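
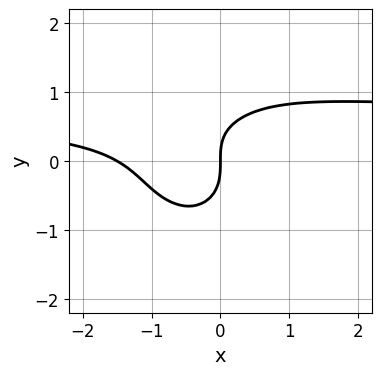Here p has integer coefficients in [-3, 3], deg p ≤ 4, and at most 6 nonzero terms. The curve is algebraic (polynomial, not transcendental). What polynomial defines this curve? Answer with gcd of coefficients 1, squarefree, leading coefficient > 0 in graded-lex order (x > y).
3*x^2*y + 3*y^3 - 2*x^2 + x*y - 3*x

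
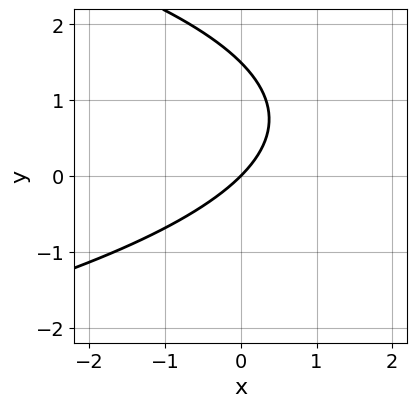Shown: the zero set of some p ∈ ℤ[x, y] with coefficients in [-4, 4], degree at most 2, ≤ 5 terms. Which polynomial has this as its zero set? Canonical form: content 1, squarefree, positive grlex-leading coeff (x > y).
First, degree: a generic line meets the curve in up to 2 points, so deg p = 2.
Next, observable constraints: it crosses the x-axis at the gridline x = 0; it crosses the y-axis at the gridline y = 0.
Finally, matching integer coefficients to the picture gives p.

2*y^2 + 3*x - 3*y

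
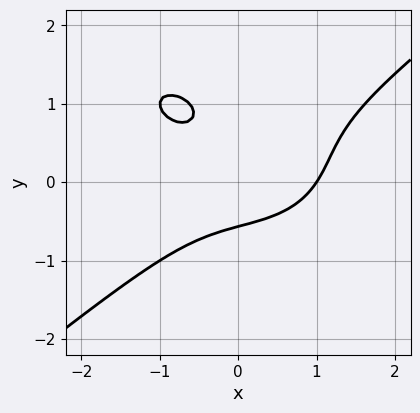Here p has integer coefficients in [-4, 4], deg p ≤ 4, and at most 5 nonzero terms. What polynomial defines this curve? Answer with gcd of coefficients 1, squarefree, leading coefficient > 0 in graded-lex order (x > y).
x^3 - 2*y^3 - 2*x*y + 2*y^2 - 1

1. deg p = 3.
2. Observable constraints: it meets the x-axis at x = 1 (among the integer gridlines).
3. The integer polynomial consistent with all of this is the stated p.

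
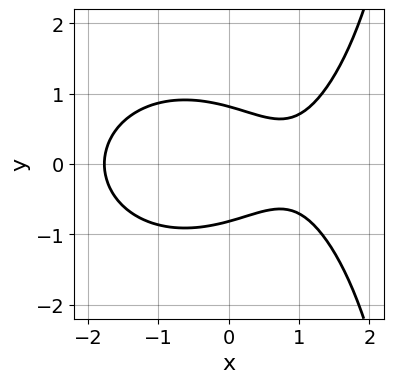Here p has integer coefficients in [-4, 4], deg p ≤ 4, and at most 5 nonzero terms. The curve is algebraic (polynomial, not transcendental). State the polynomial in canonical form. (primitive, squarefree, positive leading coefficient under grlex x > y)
x^3 + x*y^2 - 3*y^2 - 2*x + 2

(a) Degree: a generic line meets the curve in up to 3 points, so deg p = 3.
(b) Symmetries: mirror symmetry y ↦ −y ⇒ only even powers of y.
(c) Solving for integer coefficients yields p as stated.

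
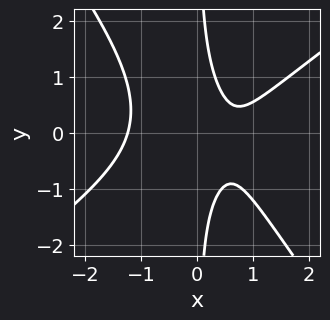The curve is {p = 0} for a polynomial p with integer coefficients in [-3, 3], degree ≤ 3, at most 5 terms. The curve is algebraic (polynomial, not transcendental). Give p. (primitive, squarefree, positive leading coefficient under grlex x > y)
3*x^3 - 2*x^2*y - 3*x*y^2 - 3*x + 2

(a) Degree: no degree-2 curve has this shape, so deg p = 3.
(b) From the visible intercepts: the curve avoids every integer y-axis point in the box.
(c) These observations pin down the coefficients.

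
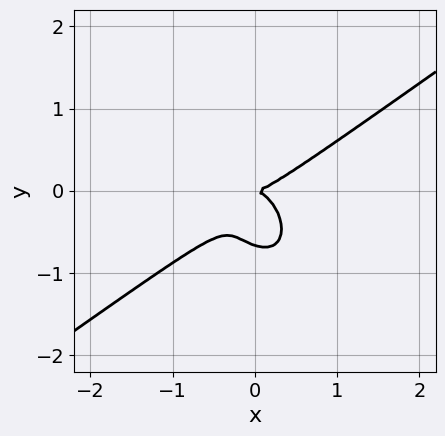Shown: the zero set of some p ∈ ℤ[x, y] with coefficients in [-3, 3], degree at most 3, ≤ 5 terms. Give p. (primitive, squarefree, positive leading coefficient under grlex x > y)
1. The degree is 3 — a generic line meets the curve in up to 3 points.
2. Observable constraints: it crosses the y-axis at the gridline y = 0; it crosses the x-axis at the gridline x = 0.
3. These observations pin down the coefficients.

3*x^3 - 2*x^2*y - x*y^2 - 3*y^3 - 2*y^2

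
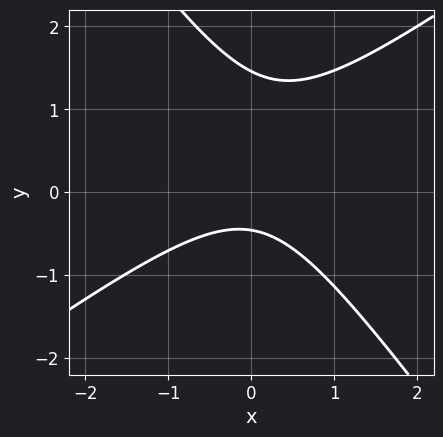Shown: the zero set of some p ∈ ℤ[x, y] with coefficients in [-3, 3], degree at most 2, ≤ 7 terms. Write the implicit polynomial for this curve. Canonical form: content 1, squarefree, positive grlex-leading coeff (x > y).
3*x^2 - 2*x*y - 3*y^2 + 3*y + 2

1. deg p = 2. No degree-1 curve has this shape.
2. From the visible intercepts: no x-intercept at any integer in the box.
3. Together with the visible shape, these determine p as stated.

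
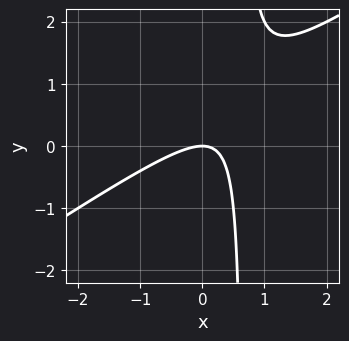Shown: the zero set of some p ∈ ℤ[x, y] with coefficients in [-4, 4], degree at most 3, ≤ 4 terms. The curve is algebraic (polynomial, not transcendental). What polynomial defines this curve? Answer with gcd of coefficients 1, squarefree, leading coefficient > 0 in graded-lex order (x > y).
First, degree: no degree-1 curve has this shape, so deg p = 2.
Next, observable constraints: it meets the x-axis at x = 0 (among the integer gridlines); it meets the y-axis at y = 0 (among the integer gridlines).
Finally, these observations pin down the coefficients.

2*x^2 - 3*x*y + 2*y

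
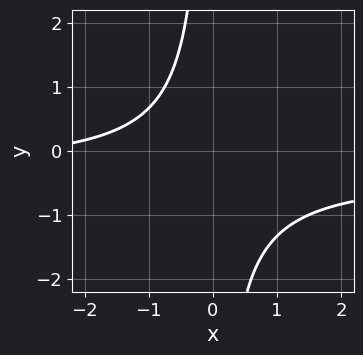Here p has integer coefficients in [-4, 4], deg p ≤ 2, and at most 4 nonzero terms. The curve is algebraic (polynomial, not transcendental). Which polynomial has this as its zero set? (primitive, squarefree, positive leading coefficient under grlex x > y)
3*x*y + x + 3

1. deg p = 2. A generic line meets the curve in up to 2 points.
2. Observable constraints: no x-intercept at any integer in the box; it misses every integer gridline on the y-axis.
3. The integer polynomial consistent with all of this is the stated p.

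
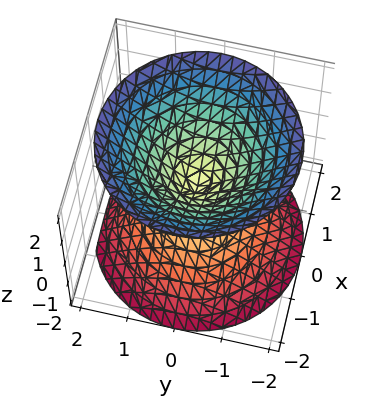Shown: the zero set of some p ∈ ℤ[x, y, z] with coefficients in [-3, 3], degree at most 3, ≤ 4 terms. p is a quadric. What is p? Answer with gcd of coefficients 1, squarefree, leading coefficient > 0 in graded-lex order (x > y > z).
1. The picture has 2 separate pieces. Treating them together as one polynomial.
2. The degree is 2 — a double cone through the origin; a quadric.
3. By symmetry, the surface is invariant under rotation about z: p = q(x² + y², z); it's symmetric under z → −z, forcing even powers of z.
4. From the axis intercepts and sections: a circular section at z = -1 has radius exactly 1; it meets the x-axis at x = 0 (among the integer gridlines).
5. Solving for integer coefficients yields p as stated.

x^2 + y^2 - z^2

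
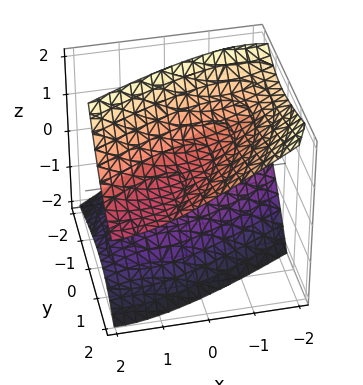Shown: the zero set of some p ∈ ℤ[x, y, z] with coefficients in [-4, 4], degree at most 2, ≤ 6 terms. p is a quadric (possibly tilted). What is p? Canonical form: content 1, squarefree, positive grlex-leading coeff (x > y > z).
x^2 - 2*x*y + y^2 - 2*y*z - 2*z^2 + 1

(a) The picture has 2 separate pieces. They look like related sheets of one shape, so recover p as a whole.
(b) The degree is 2 — no degree-1 surface has this shape.
(c) From the axis intercepts and sections: no y-intercept at any integer in the box; the surface avoids every integer x-axis point in the box.
(d) These observations pin down the coefficients.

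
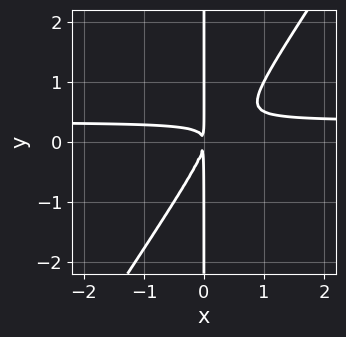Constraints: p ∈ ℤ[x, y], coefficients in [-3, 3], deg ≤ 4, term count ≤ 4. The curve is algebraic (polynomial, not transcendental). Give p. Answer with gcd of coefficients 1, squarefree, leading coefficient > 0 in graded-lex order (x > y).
1. deg p = 3. A generic line meets the curve in up to 3 points.
2. Reading off the gridlines: the visible y-axis segment lies entirely on the curve.
3. Assembling these constraints gives the stated polynomial.

3*x^2*y - 2*x*y^2 - x^2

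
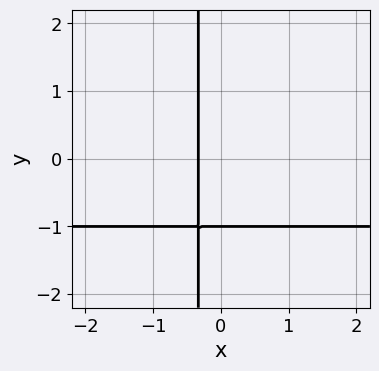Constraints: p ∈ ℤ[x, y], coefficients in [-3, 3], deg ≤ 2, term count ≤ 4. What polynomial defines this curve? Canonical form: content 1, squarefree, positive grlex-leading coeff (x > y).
First, degree: no degree-1 curve has this shape, so deg p = 2.
Next, reading off the gridlines: it meets the y-axis at y = -1 (among the integer gridlines).
Finally, together with the visible shape, these determine p as stated.

3*x*y + 3*x + y + 1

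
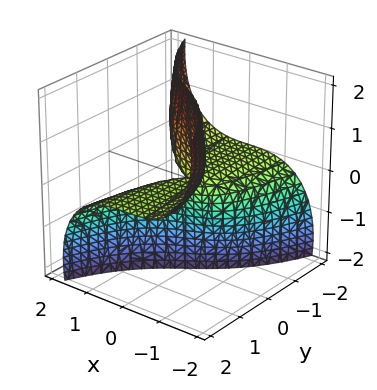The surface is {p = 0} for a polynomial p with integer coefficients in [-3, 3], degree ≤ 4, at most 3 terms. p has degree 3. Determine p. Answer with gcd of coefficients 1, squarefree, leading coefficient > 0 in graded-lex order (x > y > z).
1. The degree is 3 — no degree-2 surface has this shape.
2. Checking where it meets the axes: one x-axis crossing is at x = 0; the visible z-axis segment lies entirely on the surface; every point of the y-axis in the box is on the surface.
3. Fitting integer coefficients to these (and the overall shape) gives p.

x^3 + x*z^2 + 3*y*z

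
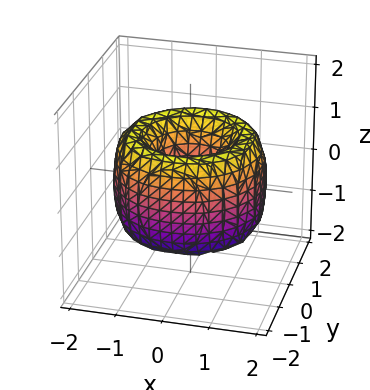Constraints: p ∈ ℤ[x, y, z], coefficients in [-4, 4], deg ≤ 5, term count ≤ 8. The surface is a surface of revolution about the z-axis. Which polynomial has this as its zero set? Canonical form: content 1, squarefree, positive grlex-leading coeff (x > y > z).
x^4 + 2*x^2*y^2 + y^4 - 3*x^2 - 3*y^2 + z^2 + 1

1. deg p = 4. No degree-3 surface has this shape.
2. Symmetry: the surface is invariant under rotation about z: p = q(x² + y², z).
3. Checking where it meets the axes: it misses every integer gridline on the z-axis; a circular section at z = 1 has radius exactly 1.
4. Putting this together gives p.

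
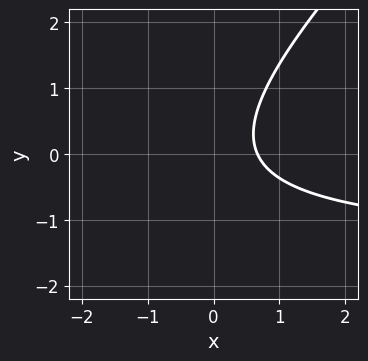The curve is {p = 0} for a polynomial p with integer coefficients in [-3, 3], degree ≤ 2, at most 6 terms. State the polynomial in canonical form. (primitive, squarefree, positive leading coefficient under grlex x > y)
2*x*y - 2*y^2 + 3*x - 2

1. deg p = 2. A generic line meets the curve in up to 2 points.
2. From the visible intercepts: the curve avoids every integer y-axis point in the box.
3. Fitting integer coefficients to these (and the overall shape) gives p.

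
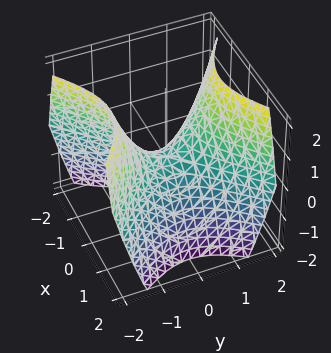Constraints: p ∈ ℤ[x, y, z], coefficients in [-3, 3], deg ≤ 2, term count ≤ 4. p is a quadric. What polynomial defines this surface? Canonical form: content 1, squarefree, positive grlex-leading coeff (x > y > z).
x^2 - y^2 + z

The degree is 2 — a saddle surface; a quadric.
Symmetries: it's symmetric under x → −x, forcing even powers of x; the y ↦ −y reflection is a symmetry, so y appears only in even powers.
Against the integer gridlines: it crosses the y-axis at the gridline y = 0; it meets the x-axis at x = 0 (among the integer gridlines).
These observations pin down the coefficients.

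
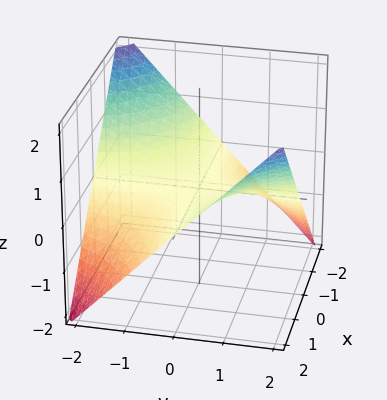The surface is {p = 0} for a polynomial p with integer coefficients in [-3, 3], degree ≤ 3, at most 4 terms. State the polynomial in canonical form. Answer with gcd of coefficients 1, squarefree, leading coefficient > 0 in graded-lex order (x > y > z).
x*y - 2*z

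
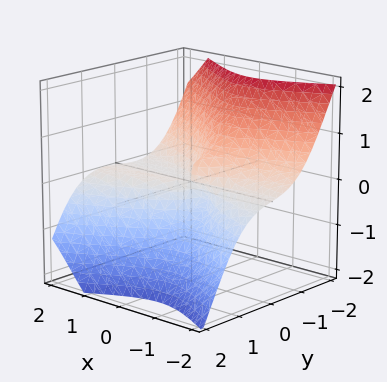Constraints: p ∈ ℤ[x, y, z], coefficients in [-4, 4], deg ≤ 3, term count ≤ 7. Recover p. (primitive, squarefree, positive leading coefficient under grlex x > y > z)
3*x^2*z + 3*y^3 + z^3 - x*y + 2*x*z

(a) deg p = 3. A generic line meets the surface in up to 3 points.
(b) From the axis intercepts and sections: it crosses the z-axis at the gridline z = 0; every point of the x-axis in the box is on the surface; it meets the y-axis at y = 0 (among the integer gridlines).
(c) The integer polynomial consistent with all of this is the stated p.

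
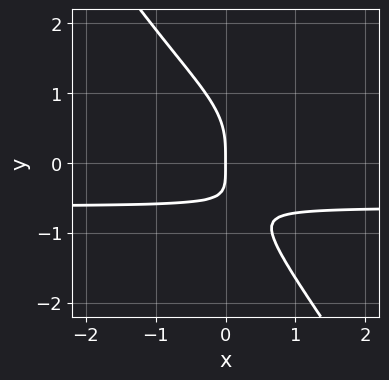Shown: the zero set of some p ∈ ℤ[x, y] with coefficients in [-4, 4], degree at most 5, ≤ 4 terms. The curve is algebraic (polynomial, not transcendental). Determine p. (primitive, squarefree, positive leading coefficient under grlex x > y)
Degree: a generic line meets the curve in up to 4 points, so deg p = 4.
Against the integer gridlines: it meets the y-axis at y = 0 (among the integer gridlines); it meets the x-axis at x = 0 (among the integer gridlines).
The integer polynomial consistent with all of this is the stated p.

3*x*y^3 + 2*y^4 + 2*x*y + 2*x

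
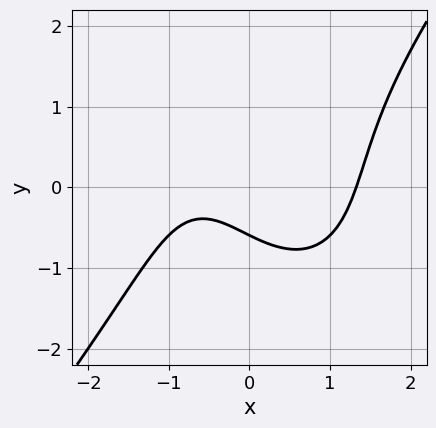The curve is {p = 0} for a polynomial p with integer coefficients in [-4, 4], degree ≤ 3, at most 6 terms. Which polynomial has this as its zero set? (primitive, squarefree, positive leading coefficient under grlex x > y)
2*x^3 - y^3 - 2*x - 3*y - 2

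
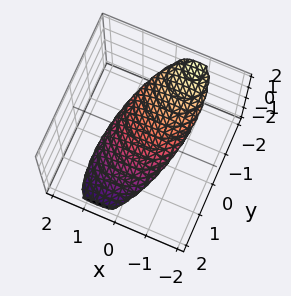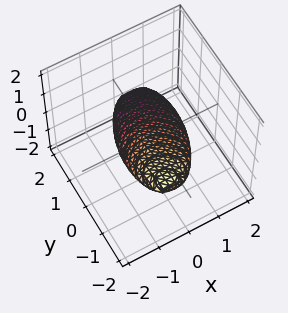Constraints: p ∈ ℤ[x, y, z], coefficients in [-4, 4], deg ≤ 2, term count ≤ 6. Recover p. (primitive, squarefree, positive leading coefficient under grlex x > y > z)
First, deg p = 2. The shape is more complex than any degree-1 surface.
Then, reading off the gridlines: among the integer gridlines, it crosses the x-axis at x ∈ {-1, 1}; the y-axis gridline crossings are at y ∈ {-1, 1}.
Finally, fitting integer coefficients to these (and the overall shape) gives p.

x^2 + x*z + y^2 + 3*y*z + 3*z^2 - 1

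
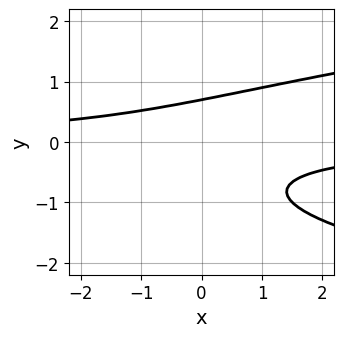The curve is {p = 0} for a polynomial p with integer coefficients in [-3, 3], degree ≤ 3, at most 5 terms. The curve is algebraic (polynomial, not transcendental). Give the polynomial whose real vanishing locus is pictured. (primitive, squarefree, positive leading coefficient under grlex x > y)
First, deg p = 3. No degree-2 curve has this shape.
Then, from the visible intercepts: no x-intercept at any integer in the box.
Finally, putting this together gives p.

3*y^3 - 2*x*y + 2*y^2 - 2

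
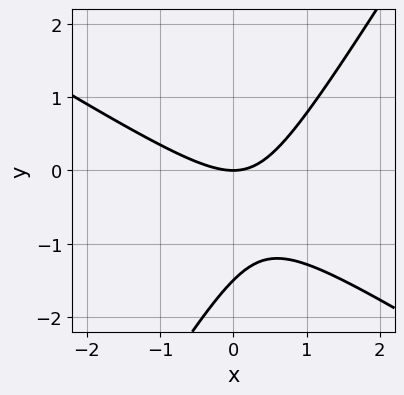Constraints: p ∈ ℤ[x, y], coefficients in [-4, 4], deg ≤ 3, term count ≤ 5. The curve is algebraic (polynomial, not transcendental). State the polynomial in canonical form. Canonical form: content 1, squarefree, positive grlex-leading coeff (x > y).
(a) Degree: no degree-1 curve has this shape, so deg p = 2.
(b) Checking where it meets the axes: it crosses the x-axis at the gridline x = 0; one y-axis crossing is at y = 0.
(c) Matching integer coefficients to the picture gives p.

2*x^2 + 2*x*y - 2*y^2 - 3*y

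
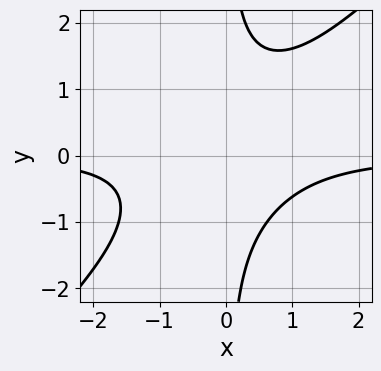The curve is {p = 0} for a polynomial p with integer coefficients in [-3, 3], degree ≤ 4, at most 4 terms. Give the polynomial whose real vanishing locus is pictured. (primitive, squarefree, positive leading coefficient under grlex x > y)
(a) deg p = 3. The shape is more complex than any degree-2 curve.
(b) Against the integer gridlines: it misses every integer gridline on the y-axis; the curve avoids every integer x-axis point in the box.
(c) Solving for integer coefficients yields p as stated.

x^2*y - x*y^2 + 1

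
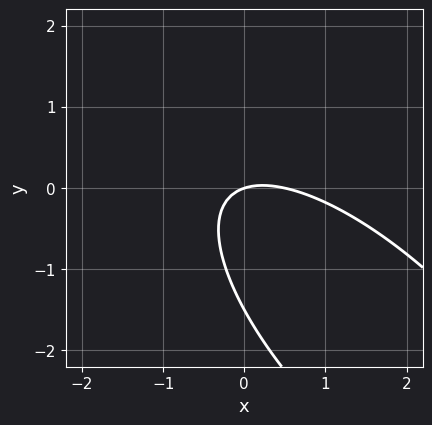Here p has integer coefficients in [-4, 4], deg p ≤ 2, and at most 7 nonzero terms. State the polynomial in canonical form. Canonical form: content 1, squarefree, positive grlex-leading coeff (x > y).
2*x^2 + 3*x*y + 2*y^2 - x + 3*y

1. Degree: no degree-1 curve has this shape, so deg p = 2.
2. Reading off the gridlines: it meets the x-axis at x = 0 (among the integer gridlines); it meets the y-axis at y = 0 (among the integer gridlines).
3. The integer polynomial consistent with all of this is the stated p.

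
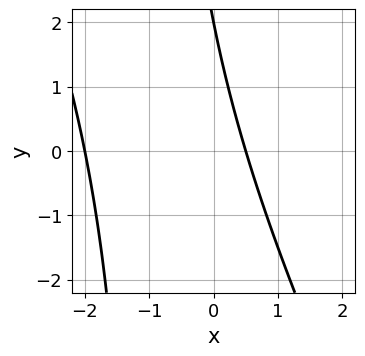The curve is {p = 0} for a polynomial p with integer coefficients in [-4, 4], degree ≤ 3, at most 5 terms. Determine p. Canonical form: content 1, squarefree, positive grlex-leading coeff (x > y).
2*x^2 + x*y + 3*x + y - 2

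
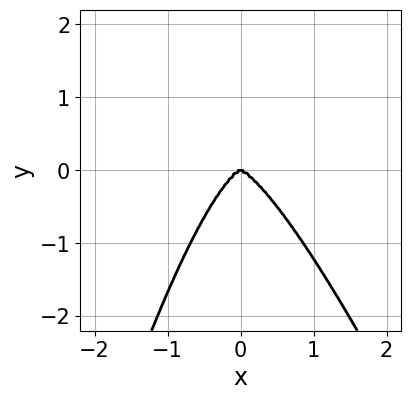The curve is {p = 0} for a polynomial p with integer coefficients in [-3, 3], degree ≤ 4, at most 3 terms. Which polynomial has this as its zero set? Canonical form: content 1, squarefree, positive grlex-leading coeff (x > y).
3*x^4 + x^3*y + y^3

The degree is 4 — the shape is more complex than any degree-3 curve.
Reading off the gridlines: one x-axis crossing is at x = 0; one y-axis crossing is at y = 0.
Matching integer coefficients to the picture gives p.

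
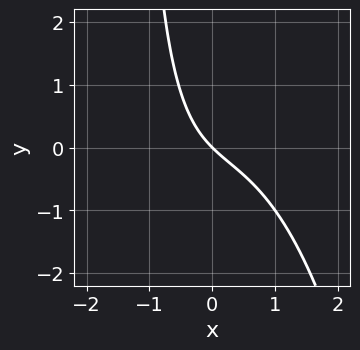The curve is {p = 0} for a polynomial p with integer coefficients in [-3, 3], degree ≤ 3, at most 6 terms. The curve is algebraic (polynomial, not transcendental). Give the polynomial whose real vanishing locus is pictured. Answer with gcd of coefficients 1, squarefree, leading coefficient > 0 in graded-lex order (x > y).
The degree is 3 — a generic line meets the curve in up to 3 points.
From the axis intercepts and sections: it meets the x-axis at x = 0 (among the integer gridlines); it crosses the y-axis at the gridline y = 0.
The integer polynomial consistent with all of this is the stated p.

2*x^3 + 2*x*y + 3*x + 3*y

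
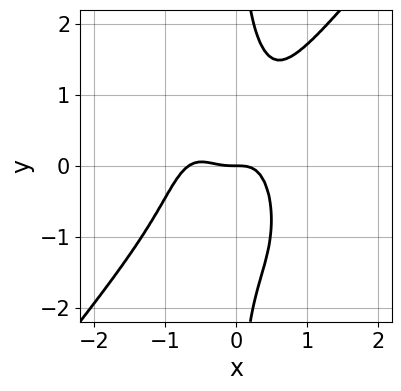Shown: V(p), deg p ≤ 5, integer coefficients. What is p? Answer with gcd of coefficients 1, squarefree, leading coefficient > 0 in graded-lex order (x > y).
1. deg p = 4. The shape is more complex than any degree-3 curve.
2. Against the integer gridlines: it meets the y-axis at y = 0 (among the integer gridlines); it crosses the x-axis at the gridline x = 0.
3. Matching integer coefficients to the picture gives p.

3*x^4 - x^3*y - x*y^3 + 2*x^3 + y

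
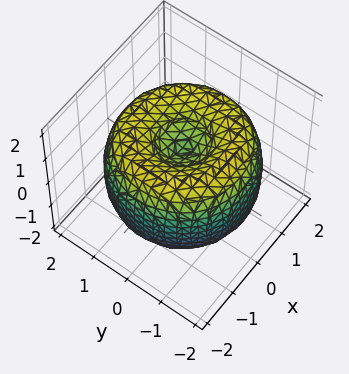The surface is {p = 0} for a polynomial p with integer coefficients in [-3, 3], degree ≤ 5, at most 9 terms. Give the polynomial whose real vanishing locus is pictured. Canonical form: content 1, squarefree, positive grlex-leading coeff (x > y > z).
x^4 + 2*x^2*y^2 + y^4 - 3*x^2 - 3*y^2 + 2*z^2 - 1

1. Degree: no degree-3 surface has this shape, so deg p = 4.
2. Symmetry: the z-axis is an axis of rotation, so x and y enter only as x² + y².
3. Reading off the gridlines: a circular section at z = -1 has radius between 0 and 1.
4. Fitting integer coefficients to these (and the overall shape) gives p.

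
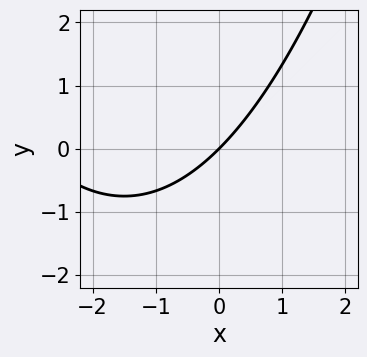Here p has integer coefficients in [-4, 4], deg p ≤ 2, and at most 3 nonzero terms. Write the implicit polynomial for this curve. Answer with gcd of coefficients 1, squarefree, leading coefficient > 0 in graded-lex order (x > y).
deg p = 2. A generic line meets the curve in up to 2 points.
Observable constraints: one x-axis crossing is at x = 0; it crosses the y-axis at the gridline y = 0.
These observations pin down the coefficients.

x^2 + 3*x - 3*y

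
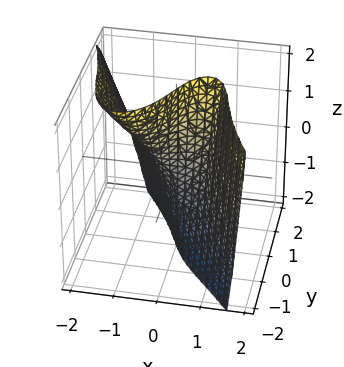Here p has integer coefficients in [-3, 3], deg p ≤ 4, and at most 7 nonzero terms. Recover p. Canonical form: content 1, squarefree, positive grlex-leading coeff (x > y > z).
3*x^3 + x^2*z + y^3 - 3*x*z + 3*y

1. The degree is 3 — no degree-2 surface has this shape.
2. From the visible intercepts: the visible z-axis segment lies entirely on the surface; it meets the x-axis at x = 0 (among the integer gridlines).
3. Fitting integer coefficients to these (and the overall shape) gives p.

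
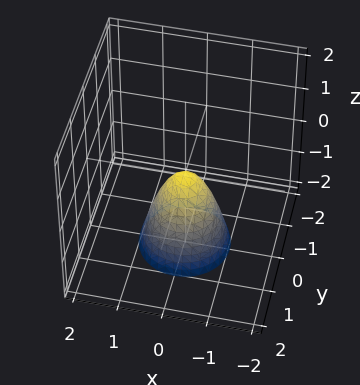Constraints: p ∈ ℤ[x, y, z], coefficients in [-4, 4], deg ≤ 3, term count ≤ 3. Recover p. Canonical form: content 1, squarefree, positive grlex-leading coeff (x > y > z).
2*x^2 + 2*y^2 + z

First, deg p = 2. A single bowl opening along one axis; a quadric.
Then, symmetries: rotational symmetry about the z-axis ⇒ p depends on x, y only through x² + y².
Then, checking where it meets the axes: one x-axis crossing is at x = 0; a circular section at z = -2 has radius exactly 1.
Finally, solving for integer coefficients yields p as stated.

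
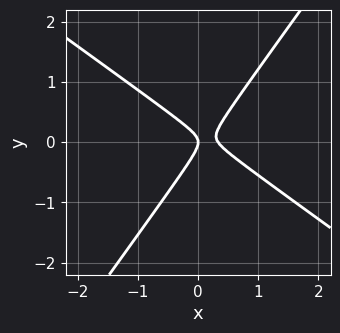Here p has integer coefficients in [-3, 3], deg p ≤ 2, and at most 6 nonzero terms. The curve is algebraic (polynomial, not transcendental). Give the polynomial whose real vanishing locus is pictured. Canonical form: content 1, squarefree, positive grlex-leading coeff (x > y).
The degree is 2 — the shape is more complex than any degree-1 curve.
Checking where it meets the axes: it crosses the y-axis at the gridline y = 0; it crosses the x-axis at the gridline x = 0.
Together with the visible shape, these determine p as stated.

3*x^2 + 2*x*y - 3*y^2 - x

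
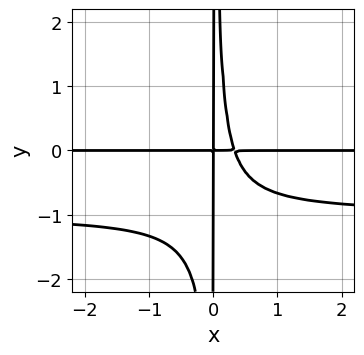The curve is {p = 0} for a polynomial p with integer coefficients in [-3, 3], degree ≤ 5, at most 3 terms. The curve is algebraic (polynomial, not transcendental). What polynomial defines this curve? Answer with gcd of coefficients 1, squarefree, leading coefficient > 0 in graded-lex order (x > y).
First, the degree is 4 — a generic line meets the curve in up to 4 points.
Next, observable constraints: every point of the y-axis in the box is on the curve; the visible x-axis segment lies entirely on the curve.
Finally, matching integer coefficients to the picture gives p.

3*x^2*y^2 + 3*x^2*y - x*y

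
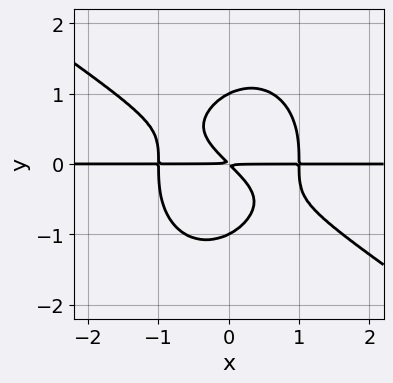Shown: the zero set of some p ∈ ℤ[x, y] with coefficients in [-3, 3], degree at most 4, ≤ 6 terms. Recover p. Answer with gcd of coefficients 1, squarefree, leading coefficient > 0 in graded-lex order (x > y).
1. Degree: the shape is more complex than any degree-3 curve, so deg p = 4.
2. Against the integer gridlines: every point of the x-axis in the box is on the curve; among the integer gridlines, it crosses the y-axis at y ∈ {-1, 1}.
3. Assembling these constraints gives the stated polynomial.

x^3*y + x^2*y^2 + y^4 - x*y - y^2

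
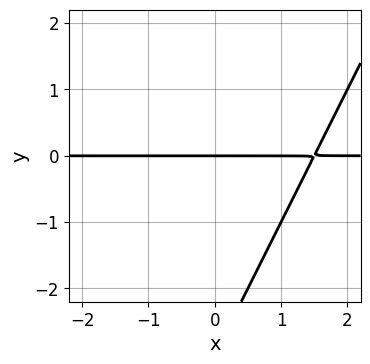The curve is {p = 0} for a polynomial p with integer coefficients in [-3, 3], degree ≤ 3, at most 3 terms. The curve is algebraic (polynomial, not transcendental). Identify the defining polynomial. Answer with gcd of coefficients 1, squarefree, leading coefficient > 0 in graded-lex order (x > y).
2*x*y - y^2 - 3*y

First, the degree is 2 — the shape is more complex than any degree-1 curve.
Next, reading off the gridlines: it crosses the y-axis at the gridline y = 0; the visible x-axis segment lies entirely on the curve.
Finally, fitting integer coefficients to these (and the overall shape) gives p.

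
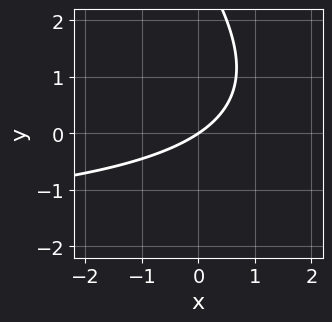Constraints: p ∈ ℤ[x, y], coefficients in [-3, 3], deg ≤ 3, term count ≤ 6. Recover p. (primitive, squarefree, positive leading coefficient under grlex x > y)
x*y + y^2 + 2*x - 3*y

First, degree: the shape is more complex than any degree-1 curve, so deg p = 2.
Then, observable constraints: it meets the y-axis at y = 0 (among the integer gridlines); it crosses the x-axis at the gridline x = 0.
Finally, assembling these constraints gives the stated polynomial.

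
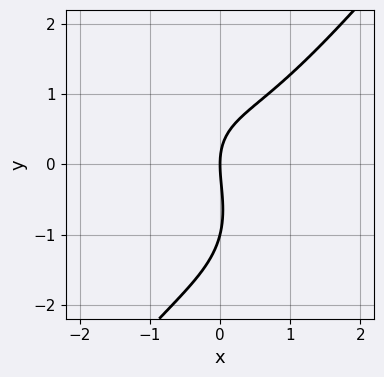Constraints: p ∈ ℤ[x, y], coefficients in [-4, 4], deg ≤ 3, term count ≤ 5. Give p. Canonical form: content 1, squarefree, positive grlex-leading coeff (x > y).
1. The degree is 3 — the shape is more complex than any degree-2 curve.
2. From the visible intercepts: it meets the x-axis at x = 0 (among the integer gridlines); the y-axis gridline crossings are at y ∈ {-1, 0}.
3. Matching integer coefficients to the picture gives p.

2*x^3 - y^3 - x*y - y^2 + 3*x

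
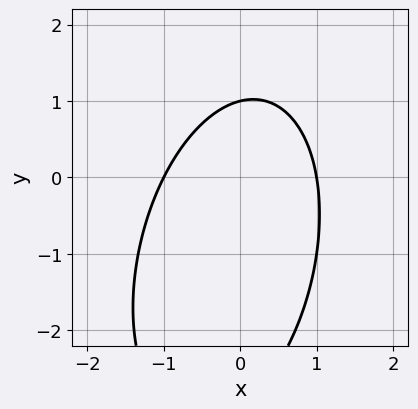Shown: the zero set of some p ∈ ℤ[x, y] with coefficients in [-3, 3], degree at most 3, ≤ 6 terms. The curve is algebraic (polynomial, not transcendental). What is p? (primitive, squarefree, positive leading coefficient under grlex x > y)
First, degree: a generic line meets the curve in up to 2 points, so deg p = 2.
Then, reading off the gridlines: it crosses the y-axis at the gridline y = 1; among the integer gridlines, it crosses the x-axis at x ∈ {-1, 1}.
Finally, solving for integer coefficients yields p as stated.

3*x^2 - x*y + y^2 + 2*y - 3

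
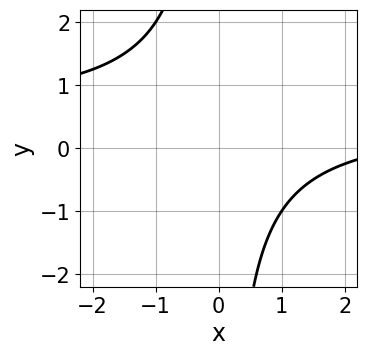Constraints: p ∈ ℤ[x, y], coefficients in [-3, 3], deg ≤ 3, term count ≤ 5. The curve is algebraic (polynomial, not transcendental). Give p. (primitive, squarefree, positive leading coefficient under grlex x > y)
First, the degree is 2 — no degree-1 curve has this shape.
Then, reading off the gridlines: it misses every integer gridline on the x-axis; the curve avoids every integer y-axis point in the box.
Finally, fitting integer coefficients to these (and the overall shape) gives p.

2*x*y - x + 3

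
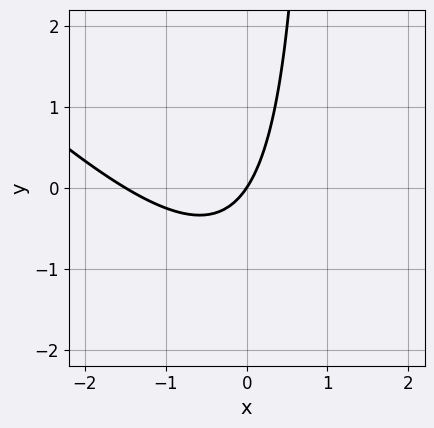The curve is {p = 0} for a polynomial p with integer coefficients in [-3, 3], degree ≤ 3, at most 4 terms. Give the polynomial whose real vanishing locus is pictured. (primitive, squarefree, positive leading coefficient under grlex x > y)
(a) Degree: the shape is more complex than any degree-1 curve, so deg p = 2.
(b) Observable constraints: one y-axis crossing is at y = 0; it meets the x-axis at x = 0 (among the integer gridlines).
(c) The integer polynomial consistent with all of this is the stated p.

2*x^2 + 2*x*y + 3*x - 2*y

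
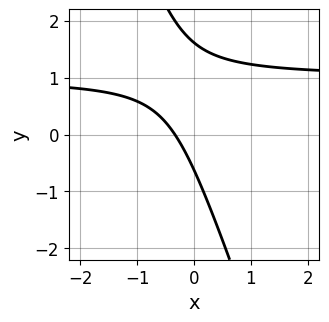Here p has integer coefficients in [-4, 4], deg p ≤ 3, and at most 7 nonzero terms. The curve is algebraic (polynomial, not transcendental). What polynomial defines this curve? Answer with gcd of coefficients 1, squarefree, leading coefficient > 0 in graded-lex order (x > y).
3*x*y + y^2 - 3*x - y - 1

1. deg p = 2. No degree-1 curve has this shape.
2. Solving for integer coefficients yields p as stated.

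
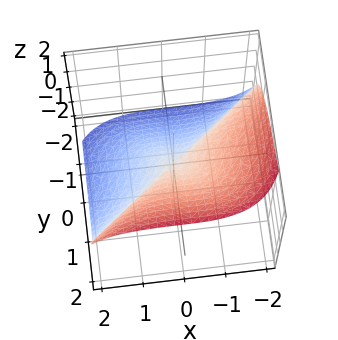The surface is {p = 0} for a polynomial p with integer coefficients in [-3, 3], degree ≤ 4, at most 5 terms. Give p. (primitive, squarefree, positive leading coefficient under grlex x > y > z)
x^3 - 2*y^3 + 2*y^2*z - 2*y*z^2 + 2*z^3

1. The degree is 3 — a generic line meets the surface in up to 3 points.
2. From the visible intercepts: one x-axis crossing is at x = 0; it meets the y-axis at y = 0 (among the integer gridlines); one z-axis crossing is at z = 0.
3. Assembling these constraints gives the stated polynomial.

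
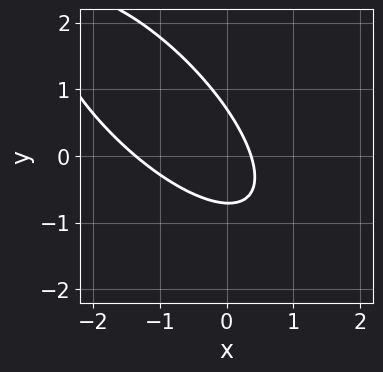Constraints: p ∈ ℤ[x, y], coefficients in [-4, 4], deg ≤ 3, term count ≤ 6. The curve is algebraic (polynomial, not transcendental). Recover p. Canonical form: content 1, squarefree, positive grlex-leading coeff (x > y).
2*x^2 + 3*x*y + 2*y^2 + 2*x - 1

The degree is 2 — a generic line meets the curve in up to 2 points.
Putting this together gives p.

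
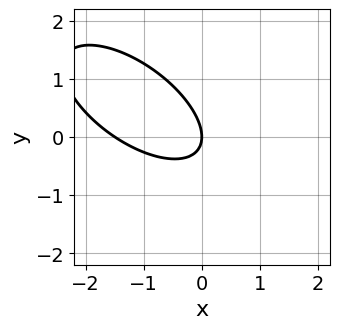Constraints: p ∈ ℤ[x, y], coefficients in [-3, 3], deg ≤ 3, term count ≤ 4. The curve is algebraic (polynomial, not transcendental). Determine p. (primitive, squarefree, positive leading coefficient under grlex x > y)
The degree is 2 — no degree-1 curve has this shape.
Reading off the gridlines: one y-axis crossing is at y = 0; it crosses the x-axis at the gridline x = 0.
The integer polynomial consistent with all of this is the stated p.

2*x^2 + 3*x*y + 3*y^2 + 3*x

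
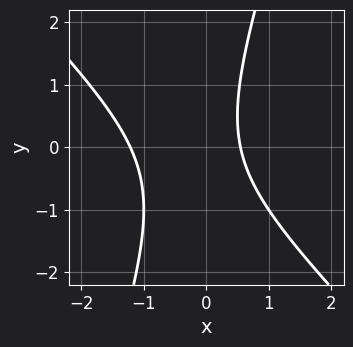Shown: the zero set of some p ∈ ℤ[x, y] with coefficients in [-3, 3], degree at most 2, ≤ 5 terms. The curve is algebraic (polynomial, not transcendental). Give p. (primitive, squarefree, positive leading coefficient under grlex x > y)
Degree: no degree-1 curve has this shape, so deg p = 2.
From the visible intercepts: no y-intercept at any integer in the box.
Fitting integer coefficients to these (and the overall shape) gives p.

3*x^2 + 2*x*y - y^2 + 2*x - 2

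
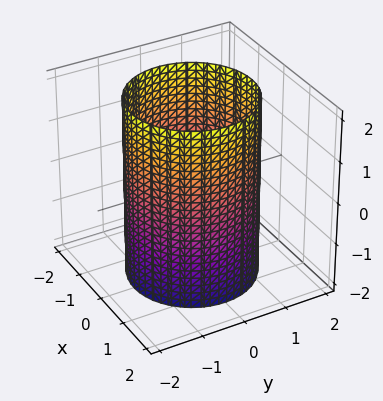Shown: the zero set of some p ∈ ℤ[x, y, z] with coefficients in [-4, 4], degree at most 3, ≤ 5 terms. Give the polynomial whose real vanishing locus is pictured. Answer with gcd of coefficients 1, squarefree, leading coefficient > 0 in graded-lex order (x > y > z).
1. deg p = 2. A cylinder; a quadric.
2. Symmetries: the z ↦ −z reflection is a symmetry, so z appears only in even powers; the z-axis is an axis of rotation, so x and y enter only as x² + y².
3. Against the integer gridlines: no z-intercept at any integer in the box; a circular section at z = -1 has radius between 1 and 2.
4. Together with the visible shape, these determine p as stated.

x^2 + y^2 - 2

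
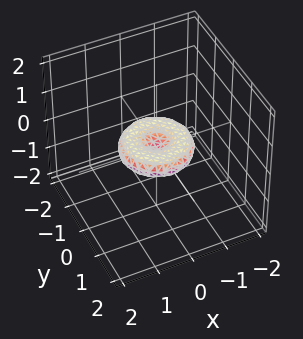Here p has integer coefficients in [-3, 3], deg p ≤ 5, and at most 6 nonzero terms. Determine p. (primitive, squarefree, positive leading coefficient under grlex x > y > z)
x^4 + 2*x^2*y^2 + y^4 - x^2 - y^2 + 3*z^2

First, degree: a generic line meets the surface in up to 4 points, so deg p = 4.
Next, symmetries: the z-axis is an axis of rotation, so x and y enter only as x² + y².
Next, from the axis intercepts and sections: among the integer gridlines, it crosses the y-axis at y ∈ {-1, 0, 1}; a circular section at z = 0 has radius exactly 1; one z-axis crossing is at z = 0.
Finally, fitting integer coefficients to these (and the overall shape) gives p. Check: (-1, 0, 0) on the x-axis lies on the surface, and p(-1, 0, 0) = 0. ✓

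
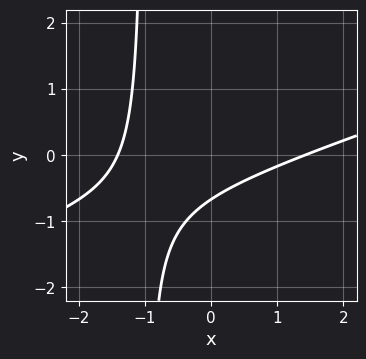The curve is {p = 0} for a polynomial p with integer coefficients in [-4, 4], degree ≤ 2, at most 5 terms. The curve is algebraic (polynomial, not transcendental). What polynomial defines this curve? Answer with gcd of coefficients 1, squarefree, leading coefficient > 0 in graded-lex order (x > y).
x^2 - 3*x*y - 3*y - 2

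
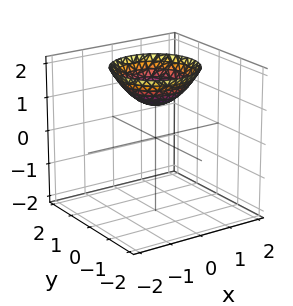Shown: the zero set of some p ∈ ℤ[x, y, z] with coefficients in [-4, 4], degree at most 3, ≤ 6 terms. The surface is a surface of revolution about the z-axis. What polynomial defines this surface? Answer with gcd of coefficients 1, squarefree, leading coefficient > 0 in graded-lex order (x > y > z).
2*x^2 + 2*y^2 - 3*z + 3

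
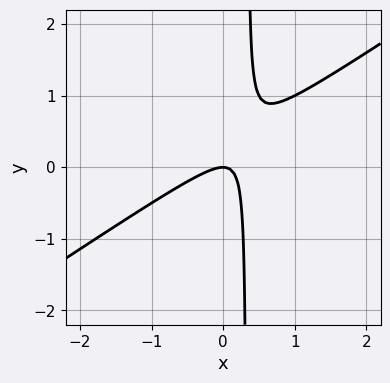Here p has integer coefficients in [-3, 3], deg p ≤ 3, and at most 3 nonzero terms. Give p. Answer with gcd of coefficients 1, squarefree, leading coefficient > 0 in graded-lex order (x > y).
2*x^2 - 3*x*y + y

1. The degree is 2 — no degree-1 curve has this shape.
2. From the axis intercepts and sections: one y-axis crossing is at y = 0; it crosses the x-axis at the gridline x = 0.
3. Fitting integer coefficients to these (and the overall shape) gives p.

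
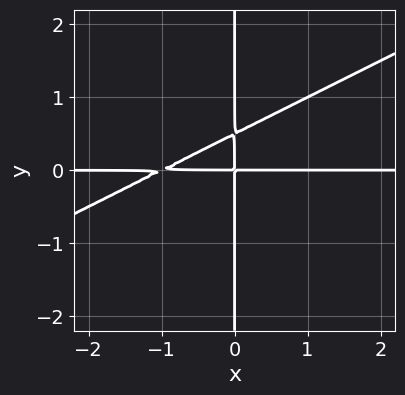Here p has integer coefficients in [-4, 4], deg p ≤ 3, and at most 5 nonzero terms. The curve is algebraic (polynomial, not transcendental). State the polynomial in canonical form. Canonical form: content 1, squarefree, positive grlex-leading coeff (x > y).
x^2*y - 2*x*y^2 + x*y

(a) deg p = 3. No degree-2 curve has this shape.
(b) From the visible intercepts: every point of the y-axis in the box is on the curve; every point of the x-axis in the box is on the curve.
(c) Together with the visible shape, these determine p as stated.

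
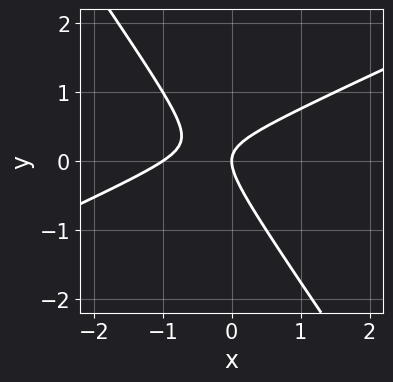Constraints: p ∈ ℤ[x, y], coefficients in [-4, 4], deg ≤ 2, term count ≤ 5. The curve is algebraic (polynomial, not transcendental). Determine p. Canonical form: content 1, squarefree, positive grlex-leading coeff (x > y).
(a) Degree: no degree-1 curve has this shape, so deg p = 2.
(b) From the visible intercepts: among the integer gridlines, it crosses the x-axis at x ∈ {-1, 0}; one y-axis crossing is at y = 0.
(c) The integer polynomial consistent with all of this is the stated p.

2*x^2 - 3*x*y - 3*y^2 + 2*x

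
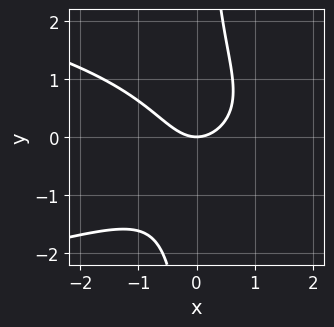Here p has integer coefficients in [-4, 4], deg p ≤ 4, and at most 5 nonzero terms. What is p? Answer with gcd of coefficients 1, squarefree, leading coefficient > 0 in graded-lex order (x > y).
x*y^2 + x^2 - y

First, deg p = 3. The shape is more complex than any degree-2 curve.
Next, against the integer gridlines: one x-axis crossing is at x = 0; it meets the y-axis at y = 0 (among the integer gridlines).
Finally, fitting integer coefficients to these (and the overall shape) gives p.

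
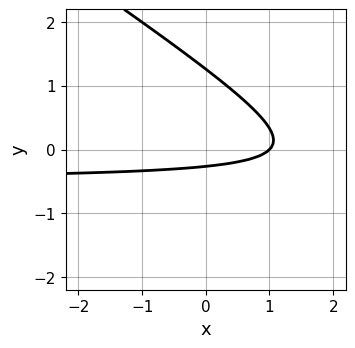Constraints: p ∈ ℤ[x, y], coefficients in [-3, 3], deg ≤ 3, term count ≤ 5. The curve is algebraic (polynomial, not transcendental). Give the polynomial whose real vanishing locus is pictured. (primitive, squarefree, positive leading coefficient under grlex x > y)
2*x*y + 3*y^2 + x - 3*y - 1

First, degree: a generic line meets the curve in up to 2 points, so deg p = 2.
Next, from the visible intercepts: it meets the x-axis at x = 1 (among the integer gridlines).
Finally, assembling these constraints gives the stated polynomial.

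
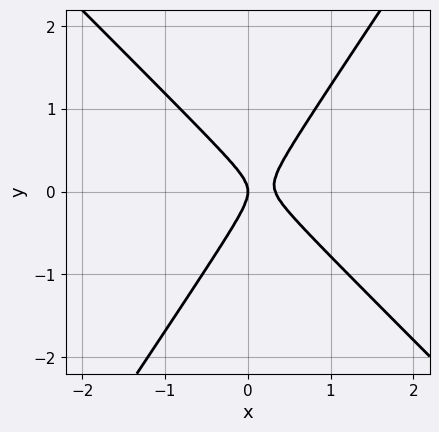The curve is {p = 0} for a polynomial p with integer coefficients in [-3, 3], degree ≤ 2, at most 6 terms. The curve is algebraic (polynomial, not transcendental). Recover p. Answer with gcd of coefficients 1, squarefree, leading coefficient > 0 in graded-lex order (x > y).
3*x^2 + x*y - 2*y^2 - x

Degree: the shape is more complex than any degree-1 curve, so deg p = 2.
From the visible intercepts: one y-axis crossing is at y = 0; one x-axis crossing is at x = 0.
Solving for integer coefficients yields p as stated.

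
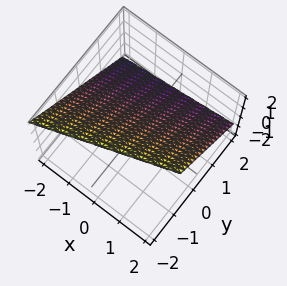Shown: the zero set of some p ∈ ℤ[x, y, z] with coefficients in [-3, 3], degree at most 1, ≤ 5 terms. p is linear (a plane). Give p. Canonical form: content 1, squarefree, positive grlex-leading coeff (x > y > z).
x - 3*y - 3*z + 2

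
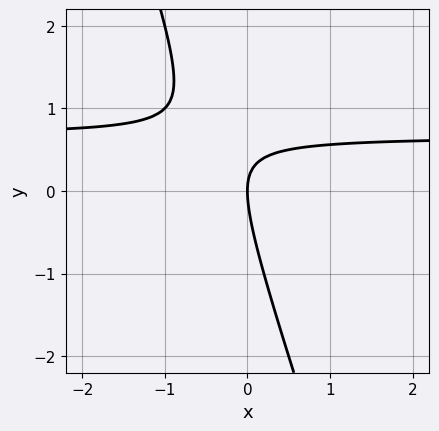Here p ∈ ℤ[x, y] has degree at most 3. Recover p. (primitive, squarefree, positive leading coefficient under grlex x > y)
3*x*y + y^2 - 2*x

(a) The degree is 2 — the shape is more complex than any degree-1 curve.
(b) From the axis intercepts and sections: one y-axis crossing is at y = 0; it meets the x-axis at x = 0 (among the integer gridlines).
(c) Matching integer coefficients to the picture gives p.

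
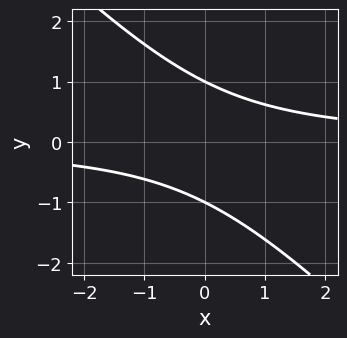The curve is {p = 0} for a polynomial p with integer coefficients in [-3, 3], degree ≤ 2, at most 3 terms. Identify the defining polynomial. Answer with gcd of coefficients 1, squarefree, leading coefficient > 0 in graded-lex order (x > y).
First, deg p = 2. A generic line meets the curve in up to 2 points.
Then, reading off the gridlines: the y-axis gridline crossings are at y ∈ {-1, 1}; the curve avoids every integer x-axis point in the box.
Finally, together with the visible shape, these determine p as stated.

x*y + y^2 - 1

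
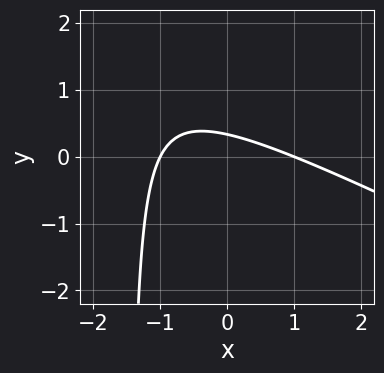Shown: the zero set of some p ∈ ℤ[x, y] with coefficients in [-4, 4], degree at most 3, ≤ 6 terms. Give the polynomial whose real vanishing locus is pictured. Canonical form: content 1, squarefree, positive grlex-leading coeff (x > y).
x^2 + 2*x*y + 3*y - 1

deg p = 2. A generic line meets the curve in up to 2 points.
Observable constraints: the x-axis gridline crossings are at x ∈ {-1, 1}.
Fitting integer coefficients to these (and the overall shape) gives p.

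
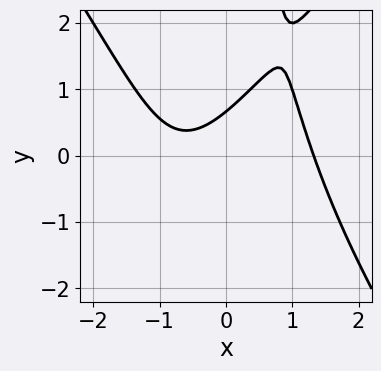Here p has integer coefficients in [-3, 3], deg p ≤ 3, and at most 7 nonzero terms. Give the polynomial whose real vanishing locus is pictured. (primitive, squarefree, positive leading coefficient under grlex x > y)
2*x^3 - x*y^2 - 2*x + 3*y - 2

(a) The degree is 3 — no degree-2 curve has this shape.
(b) Putting this together gives p.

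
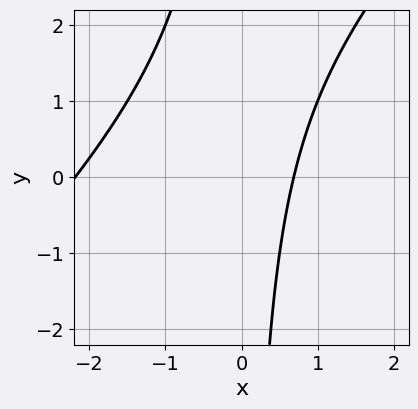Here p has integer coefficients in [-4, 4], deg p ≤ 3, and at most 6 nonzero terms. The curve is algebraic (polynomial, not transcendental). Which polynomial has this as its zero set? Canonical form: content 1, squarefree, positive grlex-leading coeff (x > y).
1. deg p = 2. No degree-1 curve has this shape.
2. Reading off the gridlines: it misses every integer gridline on the y-axis.
3. The integer polynomial consistent with all of this is the stated p.

2*x^2 - 2*x*y + 3*x - 3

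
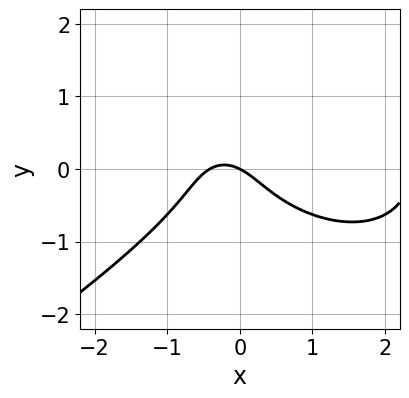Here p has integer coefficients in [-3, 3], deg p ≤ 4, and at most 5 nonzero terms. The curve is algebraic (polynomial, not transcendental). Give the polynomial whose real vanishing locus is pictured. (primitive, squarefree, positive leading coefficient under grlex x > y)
x^3 - 3*y^3 - 2*x^2 - x - 2*y

First, degree: the shape is more complex than any degree-2 curve, so deg p = 3.
Next, from the visible intercepts: one y-axis crossing is at y = 0; it crosses the x-axis at the gridline x = 0.
Finally, the integer polynomial consistent with all of this is the stated p.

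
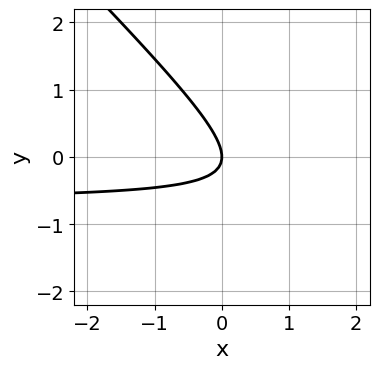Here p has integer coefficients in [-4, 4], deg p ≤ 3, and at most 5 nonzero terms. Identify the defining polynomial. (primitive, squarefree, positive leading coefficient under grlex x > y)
1. The degree is 2 — no degree-1 curve has this shape.
2. Observable constraints: one x-axis crossing is at x = 0; it crosses the y-axis at the gridline y = 0.
3. Fitting integer coefficients to these (and the overall shape) gives p.

3*x*y + 3*y^2 + 2*x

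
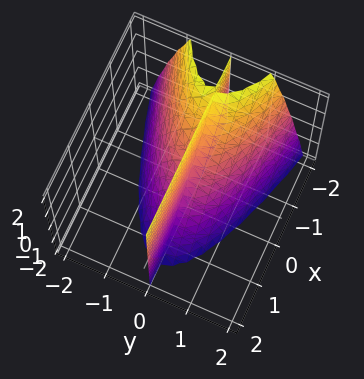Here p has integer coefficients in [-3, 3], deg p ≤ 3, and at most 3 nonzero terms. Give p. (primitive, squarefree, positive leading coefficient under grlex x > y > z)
3*y^3 + 3*x*y + 2*y*z

First, I count 2 distinct pieces.
Next, the degree is 3 — a generic line meets the surface in up to 3 points.
Then, against the integer gridlines: the visible x-axis segment lies entirely on the surface; every point of the z-axis in the box is on the surface; one y-axis crossing is at y = 0.
Finally, matching integer coefficients to the picture gives p.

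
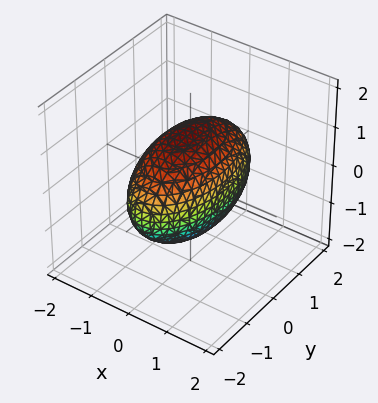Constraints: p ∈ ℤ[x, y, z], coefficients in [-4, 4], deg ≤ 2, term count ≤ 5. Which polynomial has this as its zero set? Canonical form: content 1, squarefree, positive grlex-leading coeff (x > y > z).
3*x^2 + y^2 + 2*z^2 - 3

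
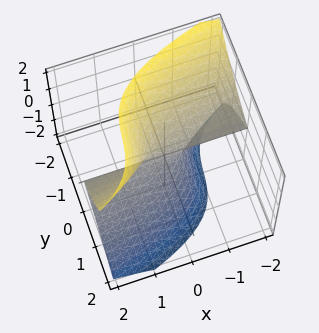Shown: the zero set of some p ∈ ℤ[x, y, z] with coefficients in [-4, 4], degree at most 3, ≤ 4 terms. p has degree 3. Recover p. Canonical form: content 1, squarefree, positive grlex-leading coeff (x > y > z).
2*x*z^2 - 2*y^3 - z^3 - y

First, deg p = 3.
Then, from the visible intercepts: the visible x-axis segment lies entirely on the surface; it crosses the y-axis at the gridline y = 0.
Finally, fitting integer coefficients to these (and the overall shape) gives p.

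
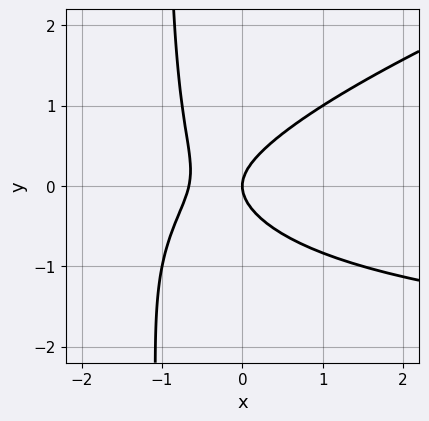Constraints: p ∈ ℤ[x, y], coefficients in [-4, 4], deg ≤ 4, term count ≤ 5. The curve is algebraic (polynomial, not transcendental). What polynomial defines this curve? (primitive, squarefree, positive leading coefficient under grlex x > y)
x^2*y - 3*x*y^2 + 3*x^2 - 3*y^2 + 2*x

First, the degree is 3 — no degree-2 curve has this shape.
Then, reading off the gridlines: it meets the x-axis at x = 0 (among the integer gridlines); it meets the y-axis at y = 0 (among the integer gridlines).
Finally, assembling these constraints gives the stated polynomial.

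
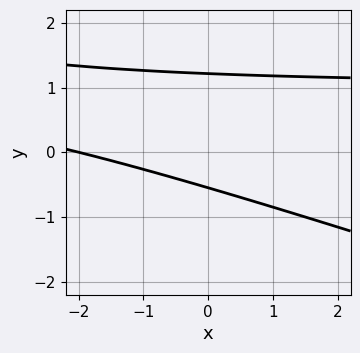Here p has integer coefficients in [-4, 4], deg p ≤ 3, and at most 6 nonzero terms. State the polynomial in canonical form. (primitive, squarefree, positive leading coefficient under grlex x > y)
x*y + 3*y^2 - x - 2*y - 2

1. deg p = 2. No degree-1 curve has this shape.
2. Against the integer gridlines: one x-axis crossing is at x = -2.
3. Fitting integer coefficients to these (and the overall shape) gives p.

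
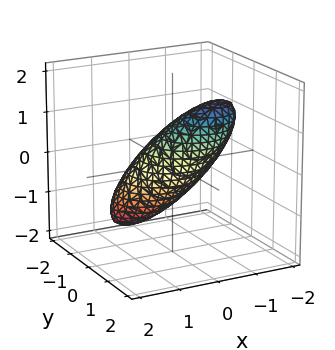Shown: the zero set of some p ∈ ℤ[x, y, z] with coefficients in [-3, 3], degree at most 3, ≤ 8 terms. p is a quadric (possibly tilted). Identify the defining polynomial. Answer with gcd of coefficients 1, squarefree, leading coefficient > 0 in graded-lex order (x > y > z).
2*x^2 + 2*x*z + 3*y^2 - 3*y*z + 2*z^2 - 2

deg p = 2. The shape is more complex than any degree-1 surface.
Reading off the gridlines: among the integer gridlines, it crosses the x-axis at x ∈ {-1, 1}; the z-axis gridline crossings are at z ∈ {-1, 1}.
Together with the visible shape, these determine p as stated.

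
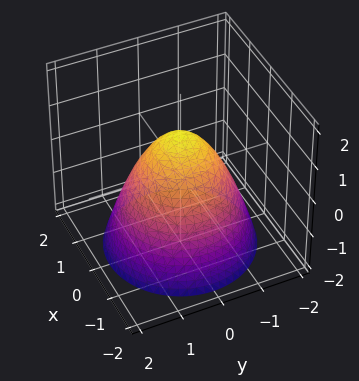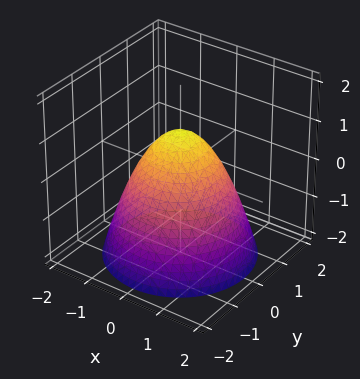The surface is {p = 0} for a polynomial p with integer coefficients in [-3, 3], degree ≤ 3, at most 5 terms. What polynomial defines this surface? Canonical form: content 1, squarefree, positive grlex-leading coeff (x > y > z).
x^2 + y^2 + z - 1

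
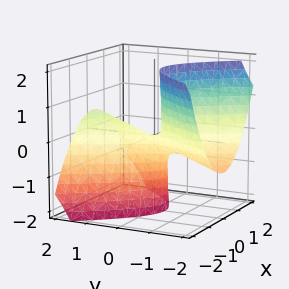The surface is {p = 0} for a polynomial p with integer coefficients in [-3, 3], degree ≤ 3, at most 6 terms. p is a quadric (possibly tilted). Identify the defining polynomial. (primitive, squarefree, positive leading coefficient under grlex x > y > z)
3*x^2 - y^2 + 3*y*z + z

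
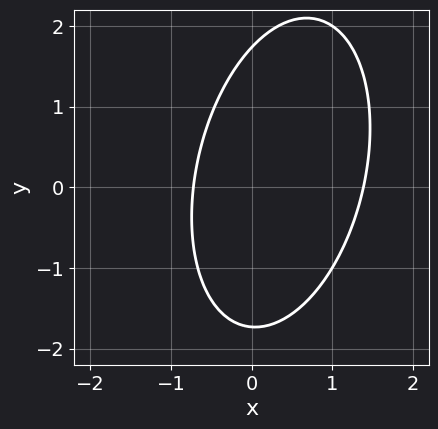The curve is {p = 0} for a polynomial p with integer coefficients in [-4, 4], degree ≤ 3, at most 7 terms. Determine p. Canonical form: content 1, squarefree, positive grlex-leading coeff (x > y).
3*x^2 - x*y + y^2 - 2*x - 3

First, the degree is 2 — no degree-1 curve has this shape.
Finally, solving for integer coefficients yields p as stated.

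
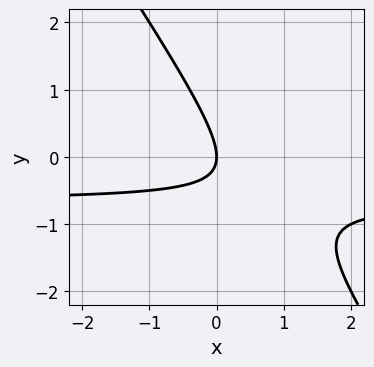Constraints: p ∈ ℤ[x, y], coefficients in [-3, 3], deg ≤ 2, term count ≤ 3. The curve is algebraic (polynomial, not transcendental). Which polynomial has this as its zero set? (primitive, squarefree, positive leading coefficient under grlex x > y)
3*x*y + 2*y^2 + 2*x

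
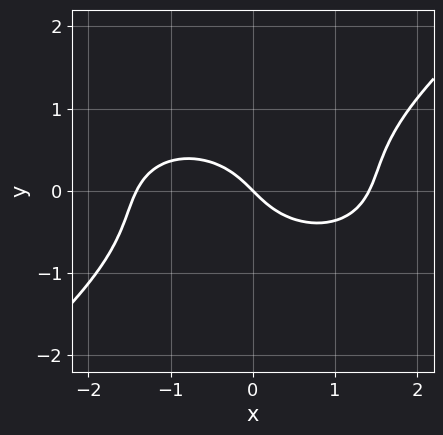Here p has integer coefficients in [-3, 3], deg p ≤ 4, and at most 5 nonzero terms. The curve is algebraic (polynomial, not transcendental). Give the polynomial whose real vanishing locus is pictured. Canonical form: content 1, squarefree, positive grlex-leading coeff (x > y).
x^3 + x*y^2 - 3*y^3 - 2*x - 2*y

(a) The degree is 3 — no degree-2 curve has this shape.
(b) From the visible intercepts: it crosses the x-axis at the gridline x = 0; one y-axis crossing is at y = 0.
(c) The integer polynomial consistent with all of this is the stated p.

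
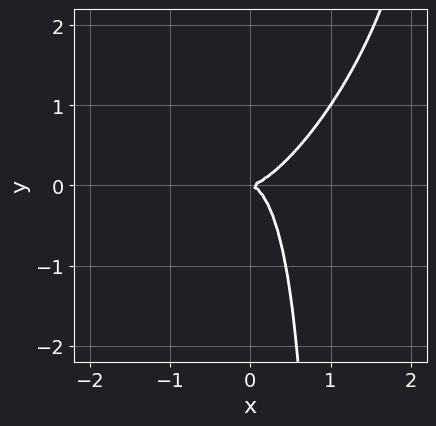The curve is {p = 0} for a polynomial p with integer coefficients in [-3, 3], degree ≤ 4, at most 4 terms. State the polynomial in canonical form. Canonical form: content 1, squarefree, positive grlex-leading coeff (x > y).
2*x^3 - 2*x^2*y + x*y^2 - y^2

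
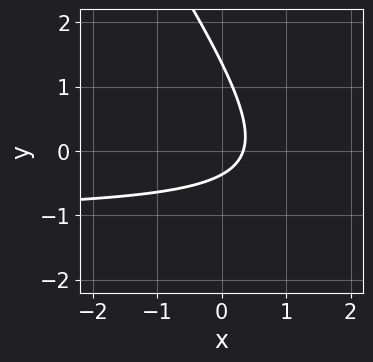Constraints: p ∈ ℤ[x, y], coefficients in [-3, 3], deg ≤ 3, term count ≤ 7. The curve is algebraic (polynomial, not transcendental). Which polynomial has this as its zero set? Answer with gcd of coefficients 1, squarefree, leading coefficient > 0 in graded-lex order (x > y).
First, deg p = 2. No degree-1 curve has this shape.
Finally, the integer polynomial consistent with all of this is the stated p.

3*x*y + 2*y^2 + 3*x - 2*y - 1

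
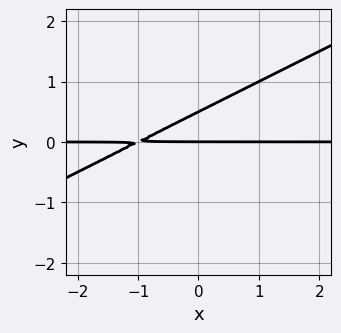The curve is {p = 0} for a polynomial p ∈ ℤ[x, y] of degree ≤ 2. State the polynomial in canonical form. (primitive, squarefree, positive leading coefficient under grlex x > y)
(a) The degree is 2 — a generic line meets the curve in up to 2 points.
(b) Observable constraints: it meets the y-axis at y = 0 (among the integer gridlines); every point of the x-axis in the box is on the curve.
(c) Solving for integer coefficients yields p as stated.

x*y - 2*y^2 + y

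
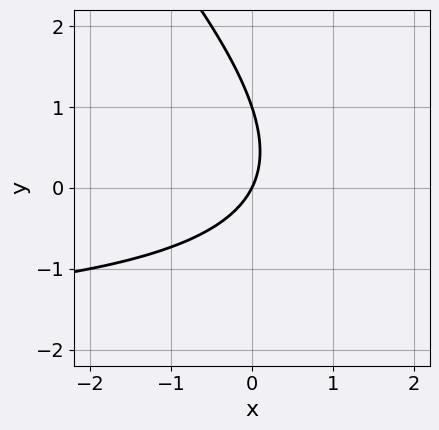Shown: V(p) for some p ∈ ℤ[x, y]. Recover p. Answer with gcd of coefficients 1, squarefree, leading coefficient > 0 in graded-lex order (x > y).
The degree is 2 — a generic line meets the curve in up to 2 points.
Checking where it meets the axes: one x-axis crossing is at x = 0; the y-axis gridline crossings are at y ∈ {0, 1}.
Putting this together gives p.

x*y + y^2 + 2*x - y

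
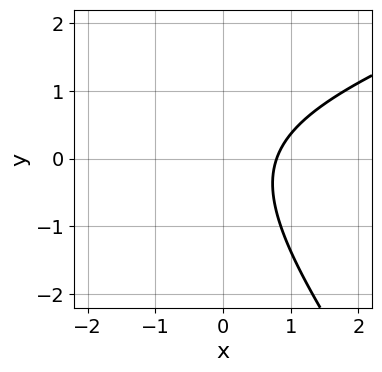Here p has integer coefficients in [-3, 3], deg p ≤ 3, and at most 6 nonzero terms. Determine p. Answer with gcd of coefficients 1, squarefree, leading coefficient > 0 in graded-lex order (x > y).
x^2 - 2*x*y - 2*y^2 + 3*x - 3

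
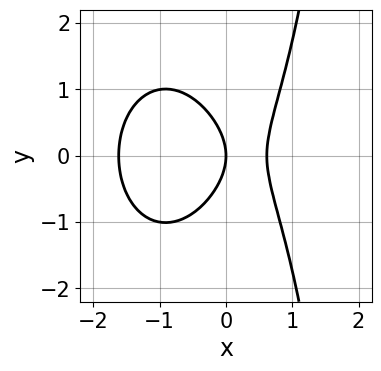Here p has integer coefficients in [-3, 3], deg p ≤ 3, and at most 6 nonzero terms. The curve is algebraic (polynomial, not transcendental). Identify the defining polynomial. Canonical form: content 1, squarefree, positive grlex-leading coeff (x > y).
1. Degree: no degree-2 curve has this shape, so deg p = 3.
2. Symmetries: it's symmetric under y → −y, forcing even powers of y.
3. From the visible intercepts: it crosses the x-axis at the gridline x = 0; it crosses the y-axis at the gridline y = 0.
4. Fitting integer coefficients to these (and the overall shape) gives p.

3*x^3 + x*y^2 + 3*x^2 - 2*y^2 - 3*x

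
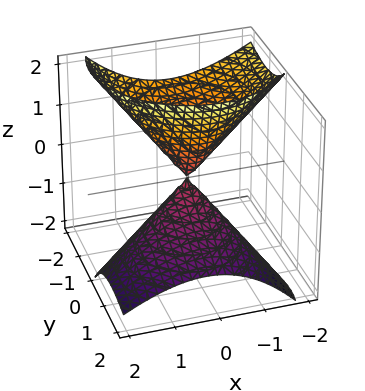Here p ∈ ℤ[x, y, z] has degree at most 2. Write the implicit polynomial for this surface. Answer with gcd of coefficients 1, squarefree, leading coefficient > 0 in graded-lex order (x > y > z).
2*x^2 + x*z + 2*y^2 + 3*y*z - z^2

The picture has 2 separate pieces. They look like related sheets of one shape, so recover p as a whole.
deg p = 2. A generic line meets the surface in up to 2 points.
Reading off the gridlines: one z-axis crossing is at z = 0; it meets the x-axis at x = 0 (among the integer gridlines); one y-axis crossing is at y = 0.
Fitting integer coefficients to these (and the overall shape) gives p.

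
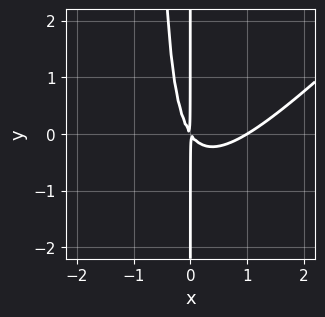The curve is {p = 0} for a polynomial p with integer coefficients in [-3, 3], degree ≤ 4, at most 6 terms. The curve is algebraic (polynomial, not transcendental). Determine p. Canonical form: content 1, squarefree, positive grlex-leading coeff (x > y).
First, deg p = 3.
Next, reading off the gridlines: one x-axis crossing is at x = 1; every point of the y-axis in the box is on the curve.
Finally, solving for integer coefficients yields p as stated.

3*x^3 - 3*x^2*y - 3*x^2 - 2*x*y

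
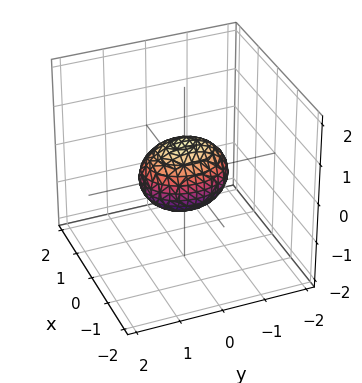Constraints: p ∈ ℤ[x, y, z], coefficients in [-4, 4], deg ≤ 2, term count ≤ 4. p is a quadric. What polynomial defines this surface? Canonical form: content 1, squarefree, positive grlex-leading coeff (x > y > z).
3*x^2 + 2*y^2 + 3*z^2 - 2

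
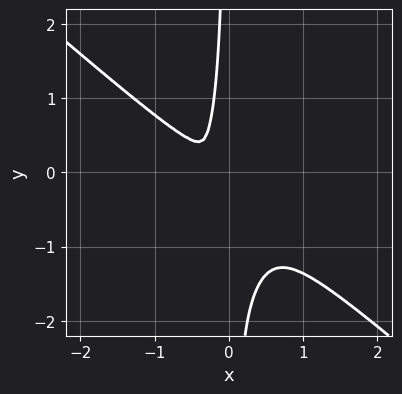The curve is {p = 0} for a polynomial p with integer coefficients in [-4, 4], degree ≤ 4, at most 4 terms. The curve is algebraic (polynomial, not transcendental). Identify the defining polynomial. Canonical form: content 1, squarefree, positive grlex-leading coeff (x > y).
Degree: a generic line meets the curve in up to 4 points, so deg p = 4.
Putting this together gives p.

2*x^4 + 3*x*y^3 + 2*x*y^2 + y^2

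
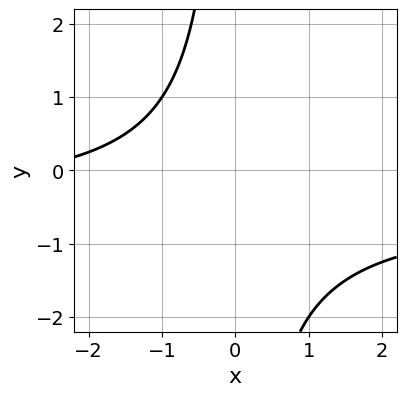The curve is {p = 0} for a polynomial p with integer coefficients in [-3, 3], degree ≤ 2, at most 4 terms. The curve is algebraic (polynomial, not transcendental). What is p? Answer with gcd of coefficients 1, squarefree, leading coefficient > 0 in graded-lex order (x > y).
First, deg p = 2. A generic line meets the curve in up to 2 points.
Next, from the visible intercepts: the curve avoids every integer y-axis point in the box; the curve avoids every integer x-axis point in the box.
Finally, the integer polynomial consistent with all of this is the stated p.

2*x*y + x + 3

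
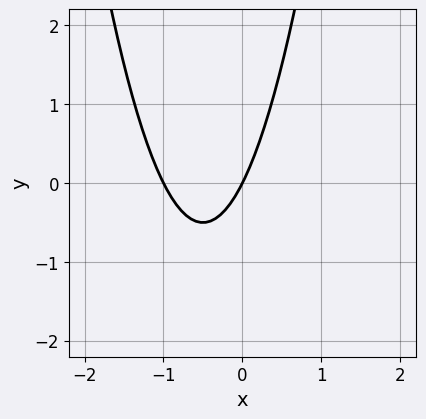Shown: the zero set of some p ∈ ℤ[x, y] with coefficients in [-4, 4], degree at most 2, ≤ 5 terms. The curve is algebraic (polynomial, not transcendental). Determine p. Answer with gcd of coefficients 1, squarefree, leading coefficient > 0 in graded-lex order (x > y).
2*x^2 + 2*x - y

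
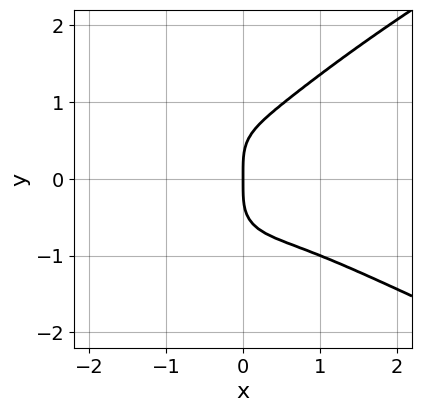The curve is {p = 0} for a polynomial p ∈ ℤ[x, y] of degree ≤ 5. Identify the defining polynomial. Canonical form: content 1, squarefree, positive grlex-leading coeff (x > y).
y^4 - x^3 - x^2*y - x

First, degree: a generic line meets the curve in up to 4 points, so deg p = 4.
Next, checking where it meets the axes: it crosses the x-axis at the gridline x = 0; one y-axis crossing is at y = 0.
Finally, solving for integer coefficients yields p as stated.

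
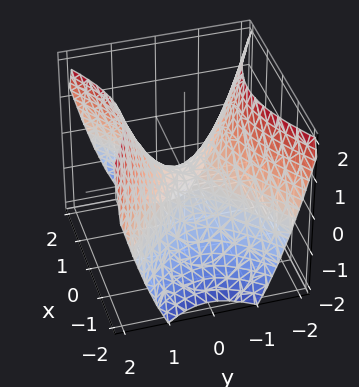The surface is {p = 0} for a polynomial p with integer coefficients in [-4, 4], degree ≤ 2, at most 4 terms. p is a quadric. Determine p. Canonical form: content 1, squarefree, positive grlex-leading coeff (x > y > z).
2*x^2 - 3*y^2 + 3*z

(a) Degree: a hyperbolic paraboloid; a quadric, so deg p = 2.
(b) Symmetries: the x ↦ −x reflection is a symmetry, so x appears only in even powers; mirror symmetry y ↦ −y ⇒ only even powers of y.
(c) From the visible intercepts: it meets the z-axis at z = 0 (among the integer gridlines); it crosses the x-axis at the gridline x = 0; it meets the y-axis at y = 0 (among the integer gridlines).
(d) Matching integer coefficients to the picture gives p.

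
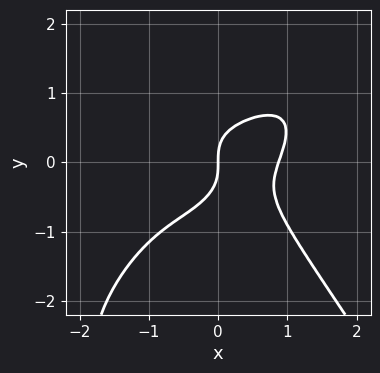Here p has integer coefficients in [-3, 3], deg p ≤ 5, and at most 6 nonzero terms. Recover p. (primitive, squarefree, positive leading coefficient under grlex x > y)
First, the degree is 4 — no degree-3 curve has this shape.
Next, against the integer gridlines: it meets the x-axis at x = 0 (among the integer gridlines); it meets the y-axis at y = 0 (among the integer gridlines).
Finally, fitting integer coefficients to these (and the overall shape) gives p.

3*x^4 - 3*x^3*y + 2*x*y^3 + 3*y^3 - 2*x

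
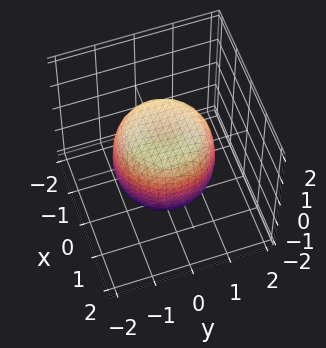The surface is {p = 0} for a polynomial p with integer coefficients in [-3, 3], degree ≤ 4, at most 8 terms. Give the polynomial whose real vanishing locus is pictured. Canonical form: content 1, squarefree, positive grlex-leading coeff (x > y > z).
x^4 + 2*x^2*y^2 + y^4 - x^2 - y^2 + z^2 - 1

(a) The degree is 4 — a generic line meets the surface in up to 4 points.
(b) Symmetry: the surface is invariant under rotation about z: p = q(x² + y², z).
(c) Observable constraints: a circular section at z = -1 has radius exactly 1; among the integer gridlines, it crosses the z-axis at z ∈ {-1, 1}.
(d) Together with the visible shape, these determine p as stated.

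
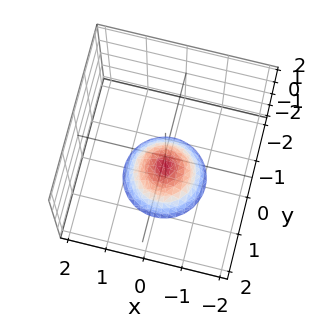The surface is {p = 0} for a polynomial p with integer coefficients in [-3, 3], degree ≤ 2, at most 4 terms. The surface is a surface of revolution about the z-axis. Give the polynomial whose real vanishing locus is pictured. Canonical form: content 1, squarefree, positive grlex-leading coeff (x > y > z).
x^2 + y^2 + z + 1

First, degree: the shape is more complex than any degree-1 surface, so deg p = 2.
Next, symmetries: the surface is invariant under rotation about z: p = q(x² + y², z).
Then, from the visible intercepts: no y-intercept at any integer in the box; one z-axis crossing is at z = -1.
Finally, the integer polynomial consistent with all of this is the stated p.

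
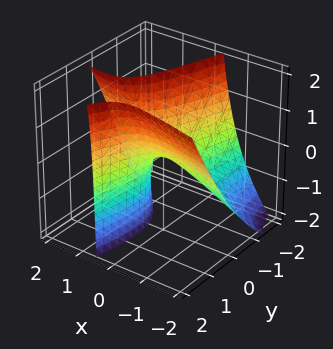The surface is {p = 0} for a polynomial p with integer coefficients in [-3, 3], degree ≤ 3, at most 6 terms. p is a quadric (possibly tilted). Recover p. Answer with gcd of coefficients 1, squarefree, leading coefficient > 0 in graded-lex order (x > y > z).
x^2 + 3*x*y - 2*x*z - y^2 + z

(a) The degree is 2 — a generic line meets the surface in up to 2 points.
(b) From the visible intercepts: it crosses the z-axis at the gridline z = 0; one x-axis crossing is at x = 0.
(c) Fitting integer coefficients to these (and the overall shape) gives p.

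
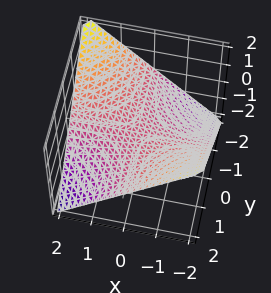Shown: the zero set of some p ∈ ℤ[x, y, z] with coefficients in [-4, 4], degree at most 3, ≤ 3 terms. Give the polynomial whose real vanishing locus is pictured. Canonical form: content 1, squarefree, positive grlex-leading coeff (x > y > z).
Degree: a saddle surface; a quadric, so deg p = 2.
Against the integer gridlines: it meets the z-axis at z = 0 (among the integer gridlines); every point of the y-axis in the box is on the surface; the visible x-axis segment lies entirely on the surface.
The integer polynomial consistent with all of this is the stated p.

x*y + 2*z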